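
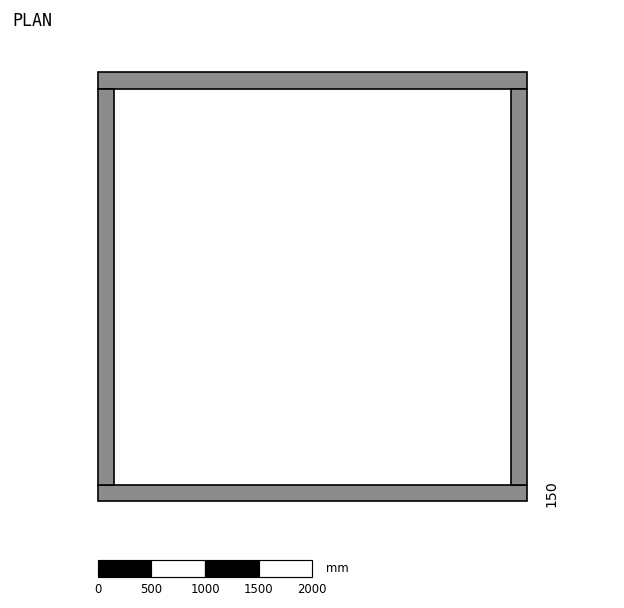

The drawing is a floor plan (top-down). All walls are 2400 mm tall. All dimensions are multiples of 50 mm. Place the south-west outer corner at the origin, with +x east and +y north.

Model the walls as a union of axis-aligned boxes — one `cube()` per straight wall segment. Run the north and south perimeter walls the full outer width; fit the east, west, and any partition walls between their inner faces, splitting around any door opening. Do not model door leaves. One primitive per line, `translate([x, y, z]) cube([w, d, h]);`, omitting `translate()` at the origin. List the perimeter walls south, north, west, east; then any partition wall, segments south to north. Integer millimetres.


cube([4000, 150, 2400]);
translate([0, 3850, 0]) cube([4000, 150, 2400]);
translate([0, 150, 0]) cube([150, 3700, 2400]);
translate([3850, 150, 0]) cube([150, 3700, 2400]);


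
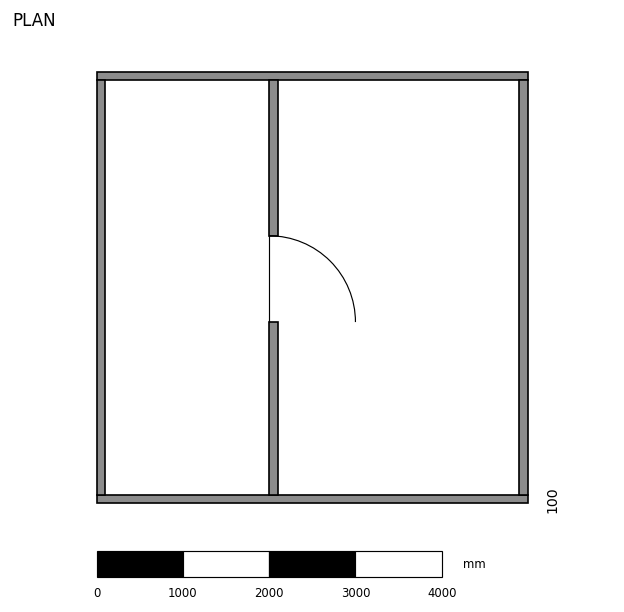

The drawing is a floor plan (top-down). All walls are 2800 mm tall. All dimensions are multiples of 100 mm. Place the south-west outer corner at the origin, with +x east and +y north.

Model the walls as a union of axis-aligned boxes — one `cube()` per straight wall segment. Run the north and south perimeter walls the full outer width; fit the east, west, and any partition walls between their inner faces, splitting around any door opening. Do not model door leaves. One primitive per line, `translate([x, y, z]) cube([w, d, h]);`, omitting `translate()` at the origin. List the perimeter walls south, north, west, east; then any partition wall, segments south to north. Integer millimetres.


cube([5000, 100, 2800]);
translate([0, 4900, 0]) cube([5000, 100, 2800]);
translate([0, 100, 0]) cube([100, 4800, 2800]);
translate([4900, 100, 0]) cube([100, 4800, 2800]);
translate([2000, 100, 0]) cube([100, 2000, 2800]);
translate([2000, 3100, 0]) cube([100, 1800, 2800]);


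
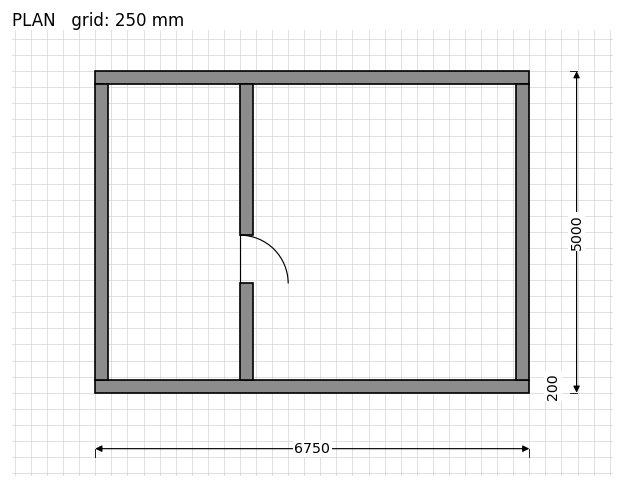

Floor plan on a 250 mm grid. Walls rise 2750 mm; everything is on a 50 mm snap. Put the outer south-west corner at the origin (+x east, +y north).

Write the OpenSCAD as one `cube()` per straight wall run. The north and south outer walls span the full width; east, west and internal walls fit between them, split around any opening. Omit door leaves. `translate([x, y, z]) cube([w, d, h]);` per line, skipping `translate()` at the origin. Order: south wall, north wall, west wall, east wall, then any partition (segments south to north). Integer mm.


cube([6750, 200, 2750]);
translate([0, 4800, 0]) cube([6750, 200, 2750]);
translate([0, 200, 0]) cube([200, 4600, 2750]);
translate([6550, 200, 0]) cube([200, 4600, 2750]);
translate([2250, 200, 0]) cube([200, 1500, 2750]);
translate([2250, 2450, 0]) cube([200, 2350, 2750]);


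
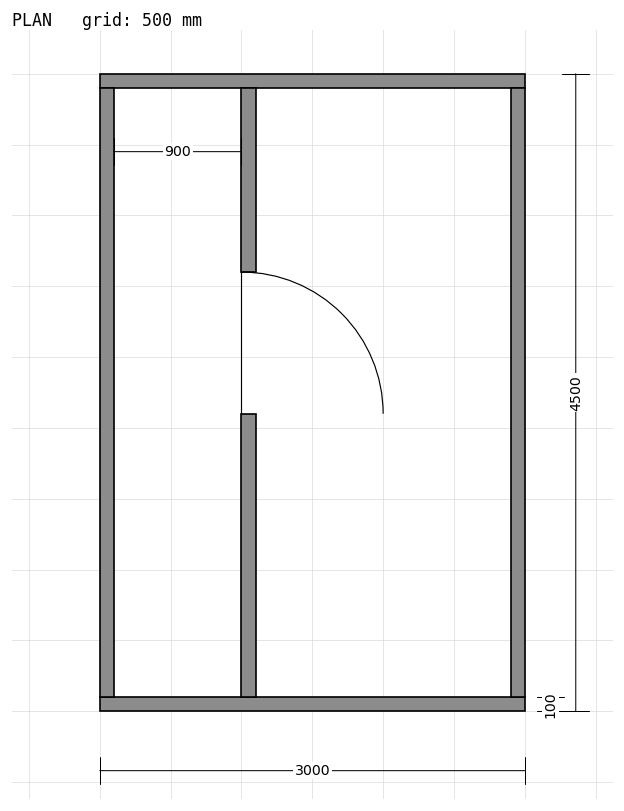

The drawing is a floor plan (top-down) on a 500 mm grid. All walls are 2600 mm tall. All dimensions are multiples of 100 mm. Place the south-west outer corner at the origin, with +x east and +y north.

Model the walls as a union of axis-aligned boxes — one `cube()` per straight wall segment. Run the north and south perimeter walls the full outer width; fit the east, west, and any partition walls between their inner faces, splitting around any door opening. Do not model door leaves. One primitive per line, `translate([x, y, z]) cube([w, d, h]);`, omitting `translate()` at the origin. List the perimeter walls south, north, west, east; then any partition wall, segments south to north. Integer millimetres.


cube([3000, 100, 2600]);
translate([0, 4400, 0]) cube([3000, 100, 2600]);
translate([0, 100, 0]) cube([100, 4300, 2600]);
translate([2900, 100, 0]) cube([100, 4300, 2600]);
translate([1000, 100, 0]) cube([100, 2000, 2600]);
translate([1000, 3100, 0]) cube([100, 1300, 2600]);


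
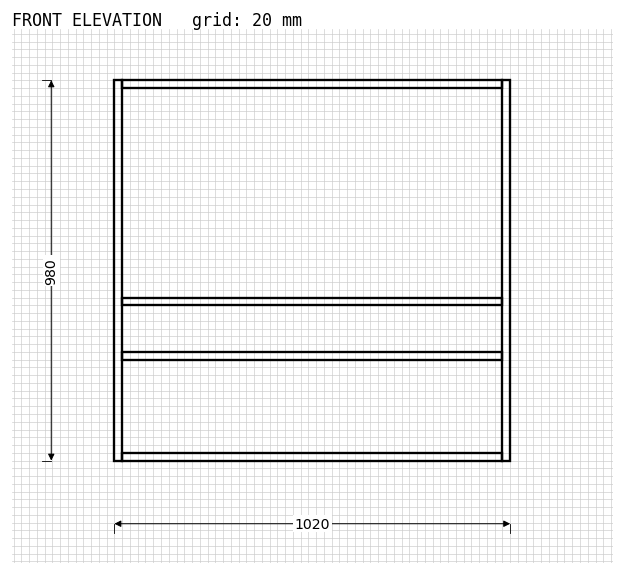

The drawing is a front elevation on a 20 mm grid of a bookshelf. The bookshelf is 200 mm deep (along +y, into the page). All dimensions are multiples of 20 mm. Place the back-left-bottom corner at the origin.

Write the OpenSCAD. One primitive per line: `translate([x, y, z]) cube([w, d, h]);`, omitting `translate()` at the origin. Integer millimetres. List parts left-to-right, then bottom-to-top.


cube([20, 200, 980]);
translate([20, 0, 0]) cube([980, 200, 20]);
translate([20, 0, 260]) cube([980, 200, 20]);
translate([20, 0, 400]) cube([980, 200, 20]);
translate([20, 0, 960]) cube([980, 200, 20]);
translate([1000, 0, 0]) cube([20, 200, 980]);


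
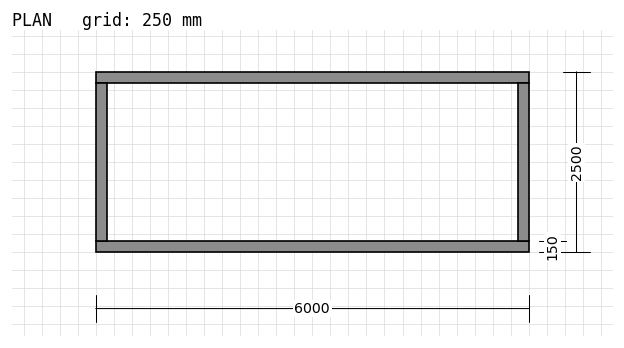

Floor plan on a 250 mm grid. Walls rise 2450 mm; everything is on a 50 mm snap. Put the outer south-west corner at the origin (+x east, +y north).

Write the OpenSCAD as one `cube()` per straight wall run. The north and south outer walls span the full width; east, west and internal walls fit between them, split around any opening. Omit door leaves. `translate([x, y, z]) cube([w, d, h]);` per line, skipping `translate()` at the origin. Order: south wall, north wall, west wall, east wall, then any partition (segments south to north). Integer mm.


cube([6000, 150, 2450]);
translate([0, 2350, 0]) cube([6000, 150, 2450]);
translate([0, 150, 0]) cube([150, 2200, 2450]);
translate([5850, 150, 0]) cube([150, 2200, 2450]);


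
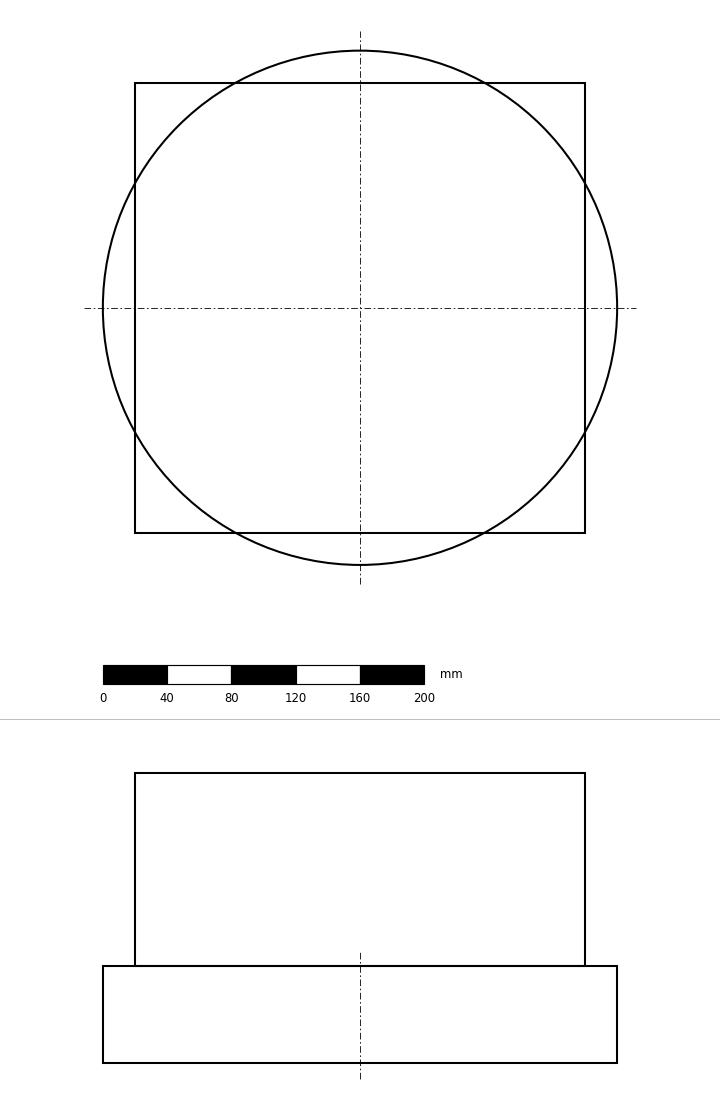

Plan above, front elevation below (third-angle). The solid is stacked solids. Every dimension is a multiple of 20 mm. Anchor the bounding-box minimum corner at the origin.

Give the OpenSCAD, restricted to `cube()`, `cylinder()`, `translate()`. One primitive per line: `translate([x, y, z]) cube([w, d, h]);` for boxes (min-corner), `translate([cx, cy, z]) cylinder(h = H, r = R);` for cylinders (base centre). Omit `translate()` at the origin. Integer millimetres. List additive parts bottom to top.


translate([160, 160, 0]) cylinder(h = 60, r = 160);
translate([20, 20, 60]) cube([280, 280, 120]);


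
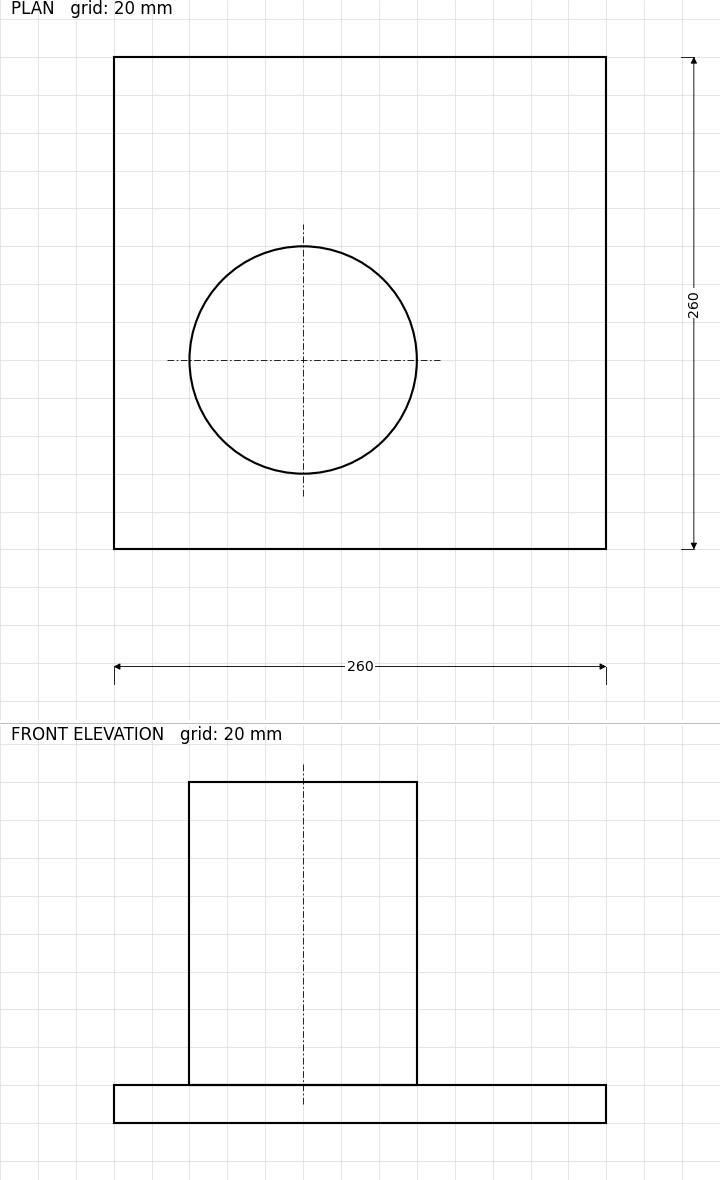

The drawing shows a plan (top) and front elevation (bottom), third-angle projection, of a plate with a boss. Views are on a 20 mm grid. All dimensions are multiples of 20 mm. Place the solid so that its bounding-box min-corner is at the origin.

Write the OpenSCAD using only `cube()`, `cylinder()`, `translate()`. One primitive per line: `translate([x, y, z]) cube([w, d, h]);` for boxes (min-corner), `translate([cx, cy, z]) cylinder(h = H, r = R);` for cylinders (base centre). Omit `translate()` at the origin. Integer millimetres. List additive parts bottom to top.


cube([260, 260, 20]);
translate([100, 100, 20]) cylinder(h = 160, r = 60);


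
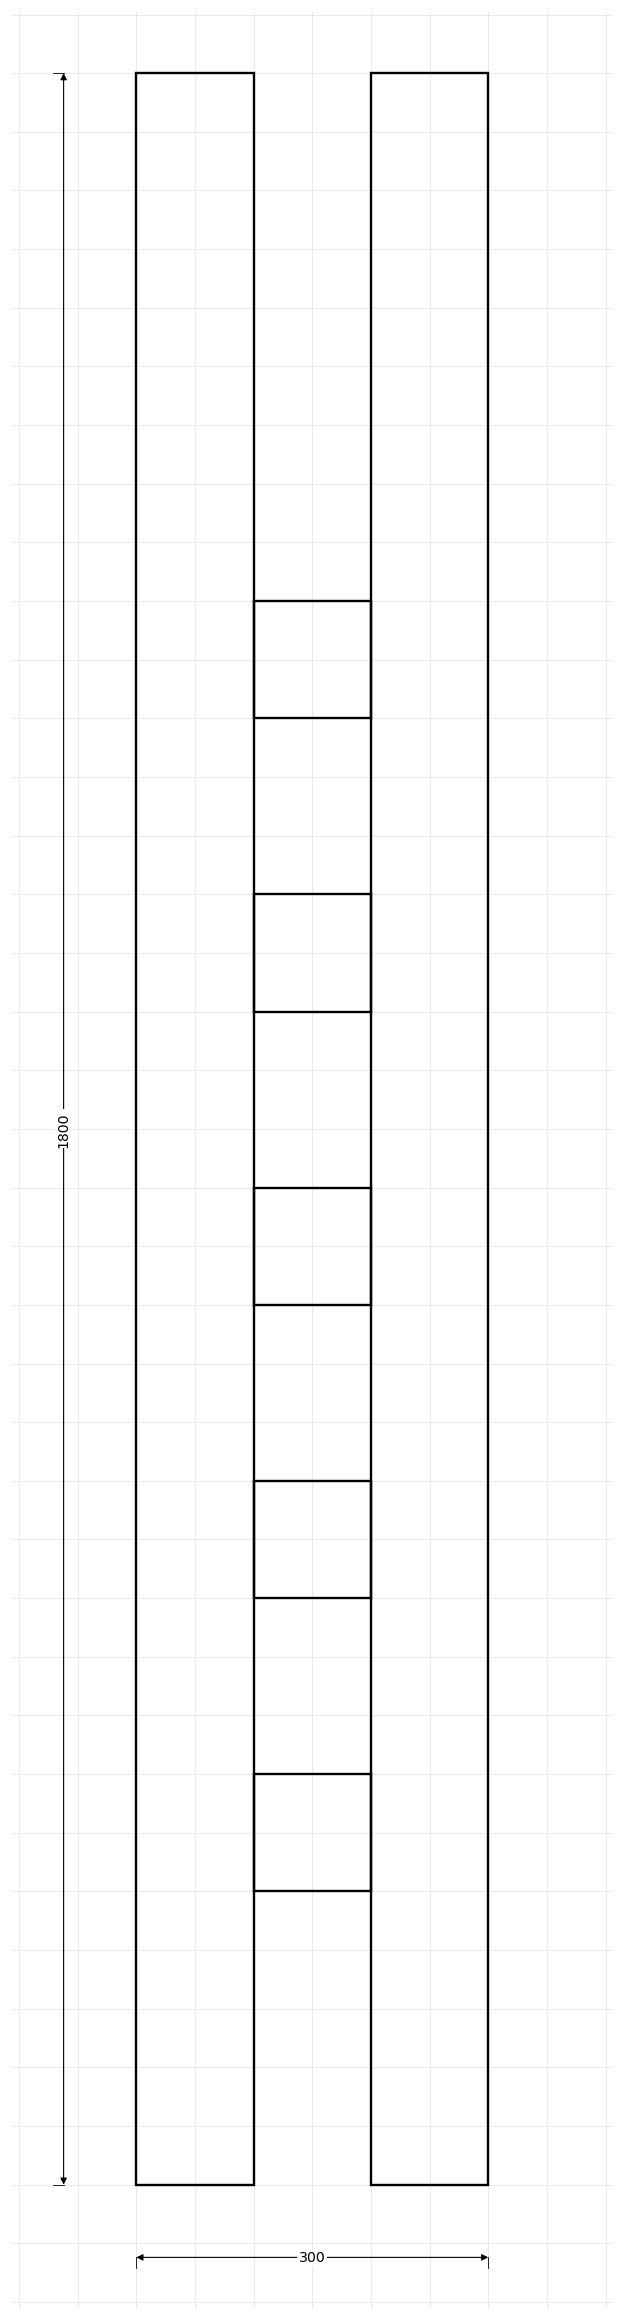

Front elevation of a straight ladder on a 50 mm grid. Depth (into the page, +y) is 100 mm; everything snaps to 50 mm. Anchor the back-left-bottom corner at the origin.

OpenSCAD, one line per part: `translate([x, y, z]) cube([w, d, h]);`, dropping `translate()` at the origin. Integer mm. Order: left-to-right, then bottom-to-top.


cube([100, 100, 1800]);
translate([100, 0, 250]) cube([100, 100, 100]);
translate([100, 0, 500]) cube([100, 100, 100]);
translate([100, 0, 750]) cube([100, 100, 100]);
translate([100, 0, 1000]) cube([100, 100, 100]);
translate([100, 0, 1250]) cube([100, 100, 100]);
translate([200, 0, 0]) cube([100, 100, 1800]);


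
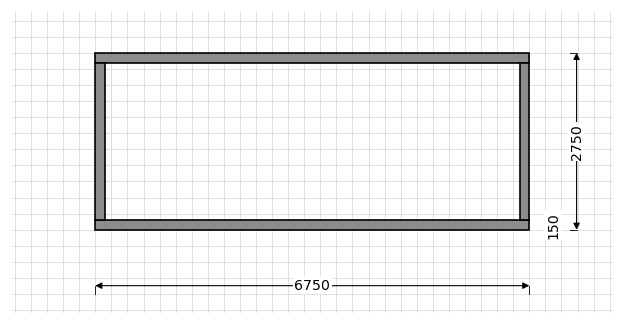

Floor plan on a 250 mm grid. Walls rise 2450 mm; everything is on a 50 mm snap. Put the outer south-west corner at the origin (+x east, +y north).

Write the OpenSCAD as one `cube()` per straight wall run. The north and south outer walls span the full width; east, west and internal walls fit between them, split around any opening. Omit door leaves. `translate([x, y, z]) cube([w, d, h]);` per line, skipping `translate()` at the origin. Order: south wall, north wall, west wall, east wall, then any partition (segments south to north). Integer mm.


cube([6750, 150, 2450]);
translate([0, 2600, 0]) cube([6750, 150, 2450]);
translate([0, 150, 0]) cube([150, 2450, 2450]);
translate([6600, 150, 0]) cube([150, 2450, 2450]);


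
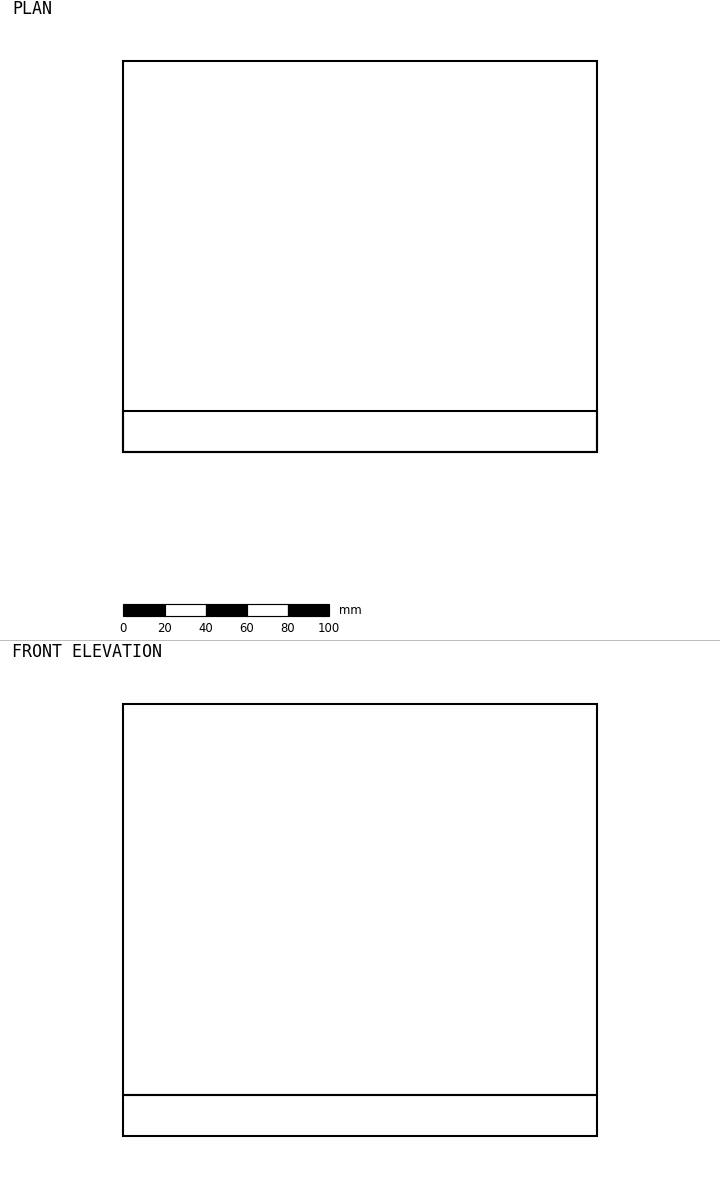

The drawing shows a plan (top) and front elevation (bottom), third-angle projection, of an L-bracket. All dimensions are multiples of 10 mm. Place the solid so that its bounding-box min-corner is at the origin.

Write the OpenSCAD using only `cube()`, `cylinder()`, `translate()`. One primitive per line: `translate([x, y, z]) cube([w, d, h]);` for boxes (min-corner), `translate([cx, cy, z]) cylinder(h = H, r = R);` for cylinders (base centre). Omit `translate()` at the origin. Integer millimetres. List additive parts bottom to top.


cube([230, 190, 20]);
translate([0, 0, 20]) cube([230, 20, 190]);


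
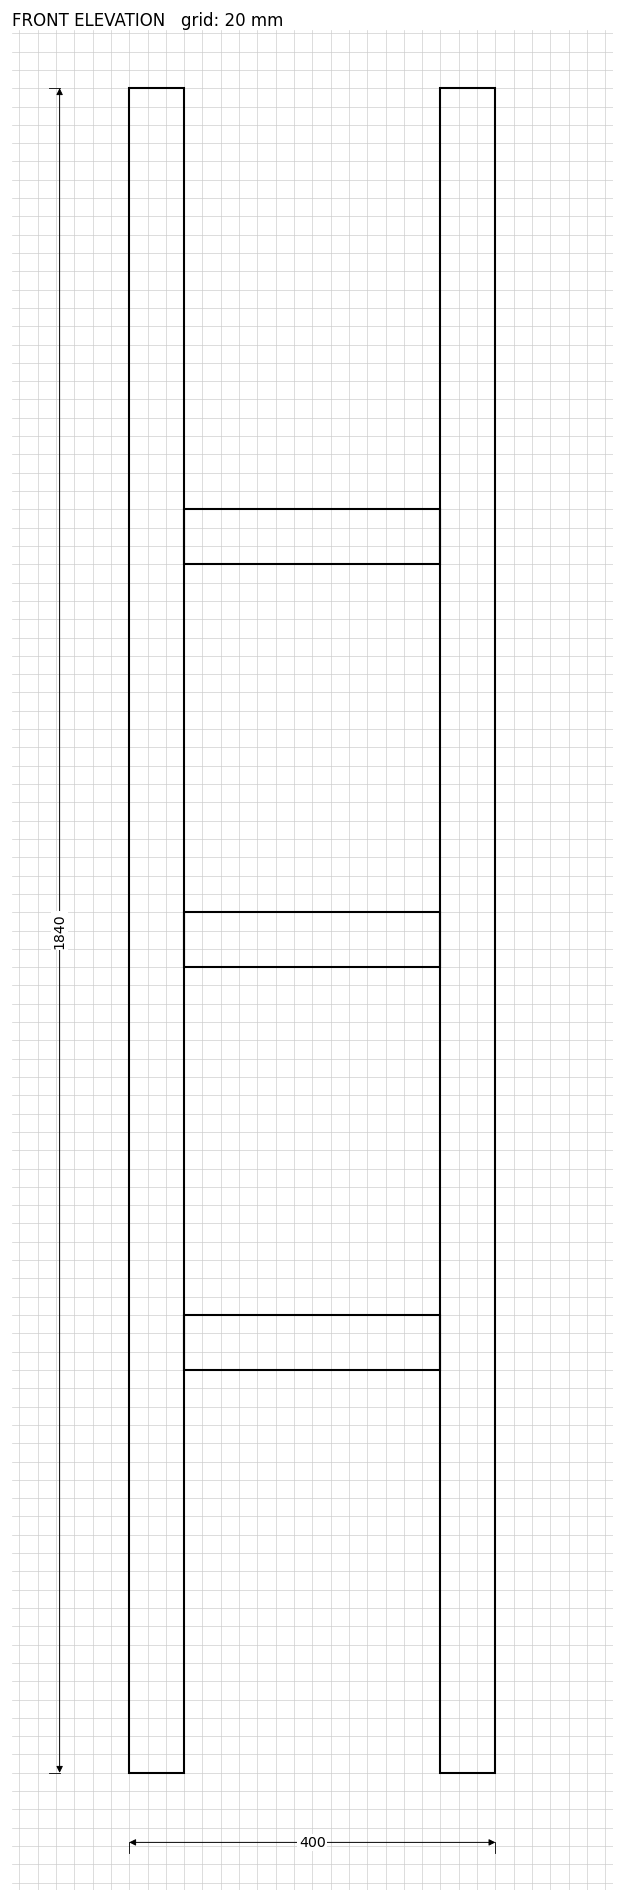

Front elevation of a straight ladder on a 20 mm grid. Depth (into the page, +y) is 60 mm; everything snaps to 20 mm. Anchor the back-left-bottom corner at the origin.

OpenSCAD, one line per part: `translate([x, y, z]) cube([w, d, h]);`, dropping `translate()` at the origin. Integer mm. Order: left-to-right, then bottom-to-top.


cube([60, 60, 1840]);
translate([60, 0, 440]) cube([280, 60, 60]);
translate([60, 0, 880]) cube([280, 60, 60]);
translate([60, 0, 1320]) cube([280, 60, 60]);
translate([340, 0, 0]) cube([60, 60, 1840]);


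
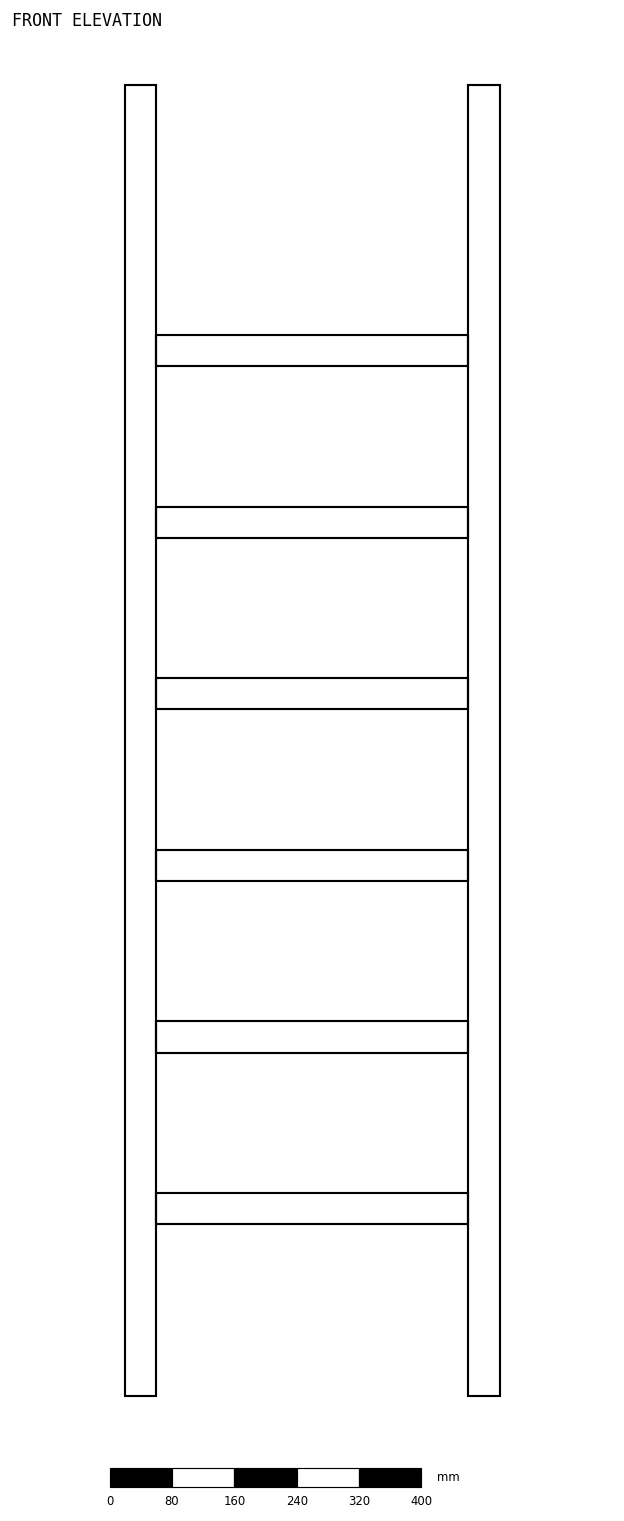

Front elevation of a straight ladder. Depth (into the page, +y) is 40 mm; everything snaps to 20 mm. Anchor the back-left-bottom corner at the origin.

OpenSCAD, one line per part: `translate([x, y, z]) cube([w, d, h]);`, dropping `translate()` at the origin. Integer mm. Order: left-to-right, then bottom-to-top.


cube([40, 40, 1680]);
translate([40, 0, 220]) cube([400, 40, 40]);
translate([40, 0, 440]) cube([400, 40, 40]);
translate([40, 0, 660]) cube([400, 40, 40]);
translate([40, 0, 880]) cube([400, 40, 40]);
translate([40, 0, 1100]) cube([400, 40, 40]);
translate([40, 0, 1320]) cube([400, 40, 40]);
translate([440, 0, 0]) cube([40, 40, 1680]);


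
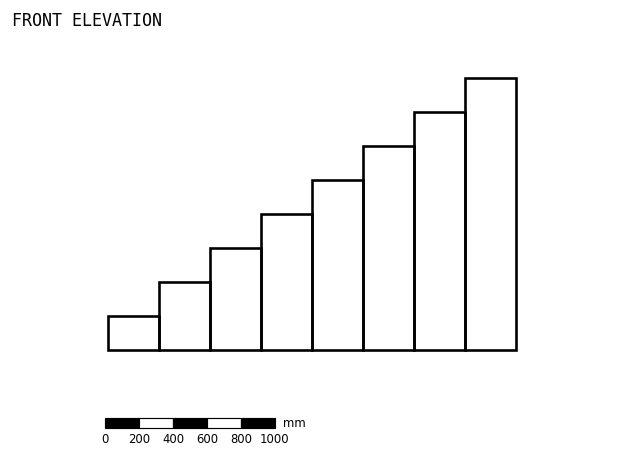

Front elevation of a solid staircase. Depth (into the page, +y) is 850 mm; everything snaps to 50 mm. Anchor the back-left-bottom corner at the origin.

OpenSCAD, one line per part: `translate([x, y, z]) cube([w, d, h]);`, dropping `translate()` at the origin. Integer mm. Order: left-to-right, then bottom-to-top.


cube([300, 850, 200]);
translate([300, 0, 0]) cube([300, 850, 400]);
translate([600, 0, 0]) cube([300, 850, 600]);
translate([900, 0, 0]) cube([300, 850, 800]);
translate([1200, 0, 0]) cube([300, 850, 1000]);
translate([1500, 0, 0]) cube([300, 850, 1200]);
translate([1800, 0, 0]) cube([300, 850, 1400]);
translate([2100, 0, 0]) cube([300, 850, 1600]);


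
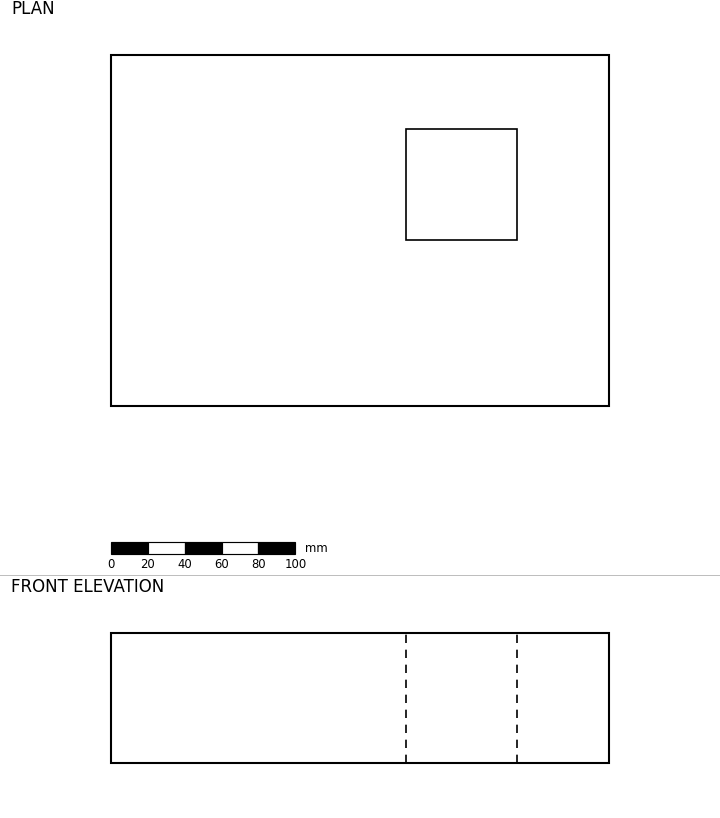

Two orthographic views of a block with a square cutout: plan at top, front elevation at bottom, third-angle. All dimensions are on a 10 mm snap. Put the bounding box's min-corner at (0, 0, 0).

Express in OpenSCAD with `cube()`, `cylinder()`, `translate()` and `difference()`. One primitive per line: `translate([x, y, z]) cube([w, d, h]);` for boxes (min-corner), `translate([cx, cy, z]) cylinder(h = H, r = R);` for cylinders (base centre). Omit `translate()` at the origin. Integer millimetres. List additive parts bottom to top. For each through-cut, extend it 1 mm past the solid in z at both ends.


difference() {
  cube([270, 190, 70]);
  translate([160, 90, -1]) cube([60, 60, 72]);
}


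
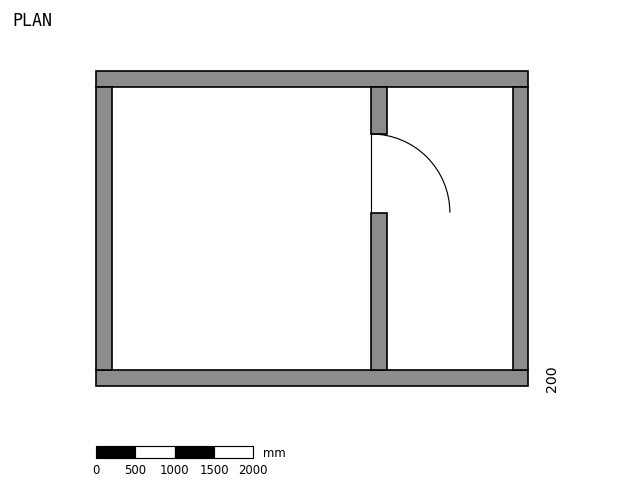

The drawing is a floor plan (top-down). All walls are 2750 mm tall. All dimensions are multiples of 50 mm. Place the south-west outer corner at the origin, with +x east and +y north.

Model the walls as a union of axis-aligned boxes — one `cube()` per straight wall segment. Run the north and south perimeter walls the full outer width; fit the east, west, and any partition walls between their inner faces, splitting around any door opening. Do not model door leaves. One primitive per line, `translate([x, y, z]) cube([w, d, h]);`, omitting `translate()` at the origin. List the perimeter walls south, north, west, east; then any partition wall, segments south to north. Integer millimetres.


cube([5500, 200, 2750]);
translate([0, 3800, 0]) cube([5500, 200, 2750]);
translate([0, 200, 0]) cube([200, 3600, 2750]);
translate([5300, 200, 0]) cube([200, 3600, 2750]);
translate([3500, 200, 0]) cube([200, 2000, 2750]);
translate([3500, 3200, 0]) cube([200, 600, 2750]);


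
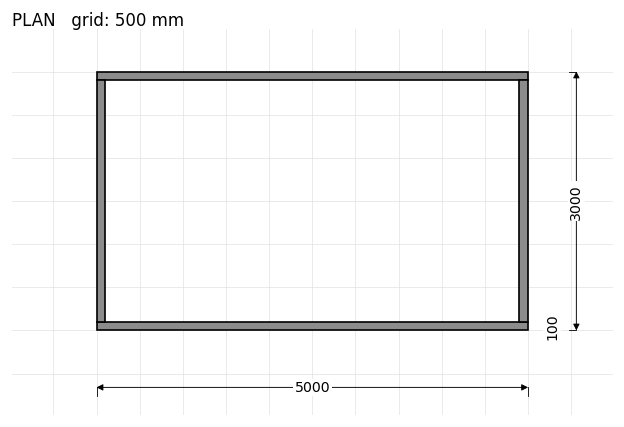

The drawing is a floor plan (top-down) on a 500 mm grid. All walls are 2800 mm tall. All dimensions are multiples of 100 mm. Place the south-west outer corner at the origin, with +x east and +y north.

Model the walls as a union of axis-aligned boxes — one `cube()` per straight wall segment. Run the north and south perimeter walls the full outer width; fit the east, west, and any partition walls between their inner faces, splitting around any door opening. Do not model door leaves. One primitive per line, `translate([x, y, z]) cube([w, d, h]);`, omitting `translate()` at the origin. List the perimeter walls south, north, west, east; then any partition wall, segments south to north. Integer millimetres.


cube([5000, 100, 2800]);
translate([0, 2900, 0]) cube([5000, 100, 2800]);
translate([0, 100, 0]) cube([100, 2800, 2800]);
translate([4900, 100, 0]) cube([100, 2800, 2800]);


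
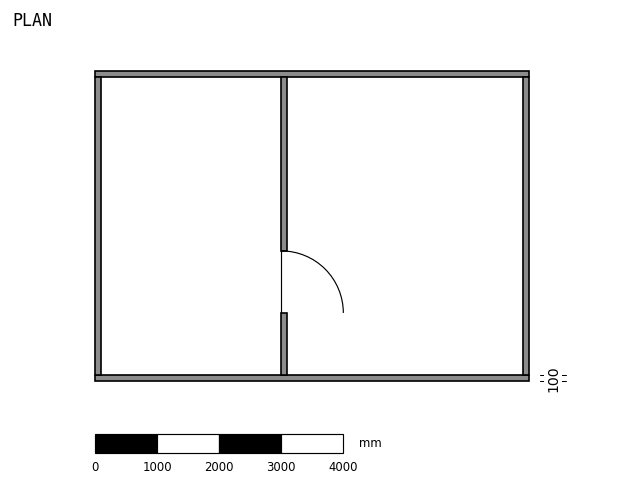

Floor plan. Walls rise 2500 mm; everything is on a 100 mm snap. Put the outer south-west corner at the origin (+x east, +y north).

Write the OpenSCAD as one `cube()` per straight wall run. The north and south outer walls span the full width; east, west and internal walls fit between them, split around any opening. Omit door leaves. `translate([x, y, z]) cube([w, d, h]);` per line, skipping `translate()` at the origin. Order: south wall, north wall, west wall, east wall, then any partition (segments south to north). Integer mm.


cube([7000, 100, 2500]);
translate([0, 4900, 0]) cube([7000, 100, 2500]);
translate([0, 100, 0]) cube([100, 4800, 2500]);
translate([6900, 100, 0]) cube([100, 4800, 2500]);
translate([3000, 100, 0]) cube([100, 1000, 2500]);
translate([3000, 2100, 0]) cube([100, 2800, 2500]);


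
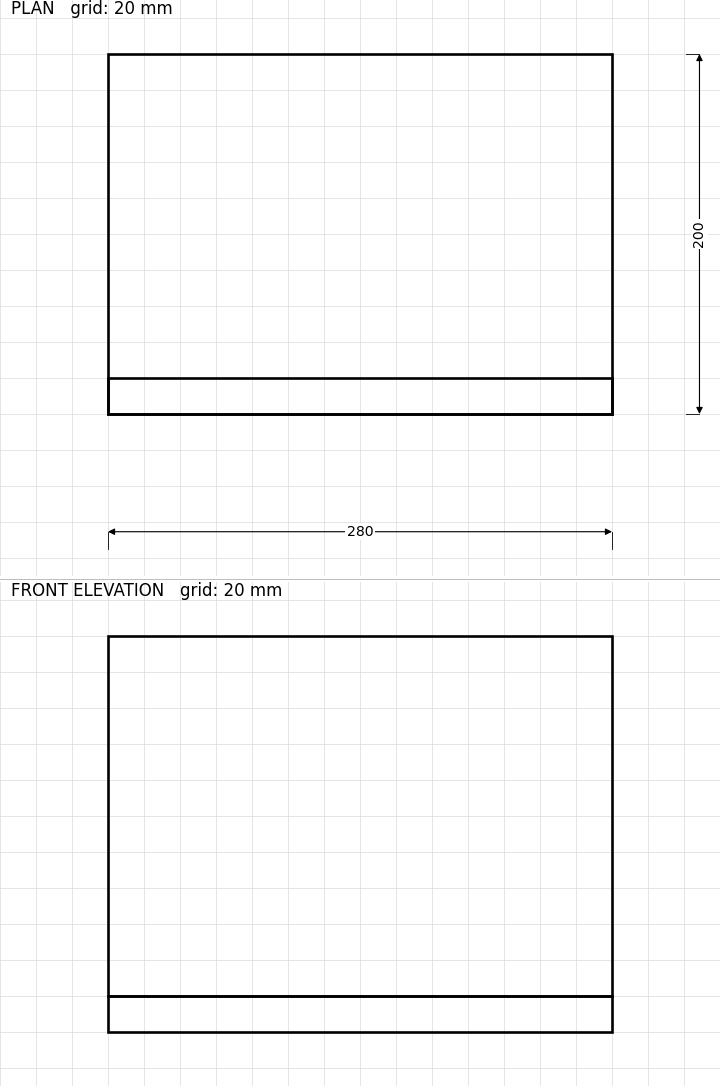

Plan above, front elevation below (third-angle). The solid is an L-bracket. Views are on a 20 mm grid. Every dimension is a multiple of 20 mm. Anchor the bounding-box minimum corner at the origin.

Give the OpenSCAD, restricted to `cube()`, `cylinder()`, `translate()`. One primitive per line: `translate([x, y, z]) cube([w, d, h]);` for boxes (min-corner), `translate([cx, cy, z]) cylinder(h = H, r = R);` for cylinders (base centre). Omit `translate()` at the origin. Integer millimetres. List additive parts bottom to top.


cube([280, 200, 20]);
translate([0, 0, 20]) cube([280, 20, 200]);


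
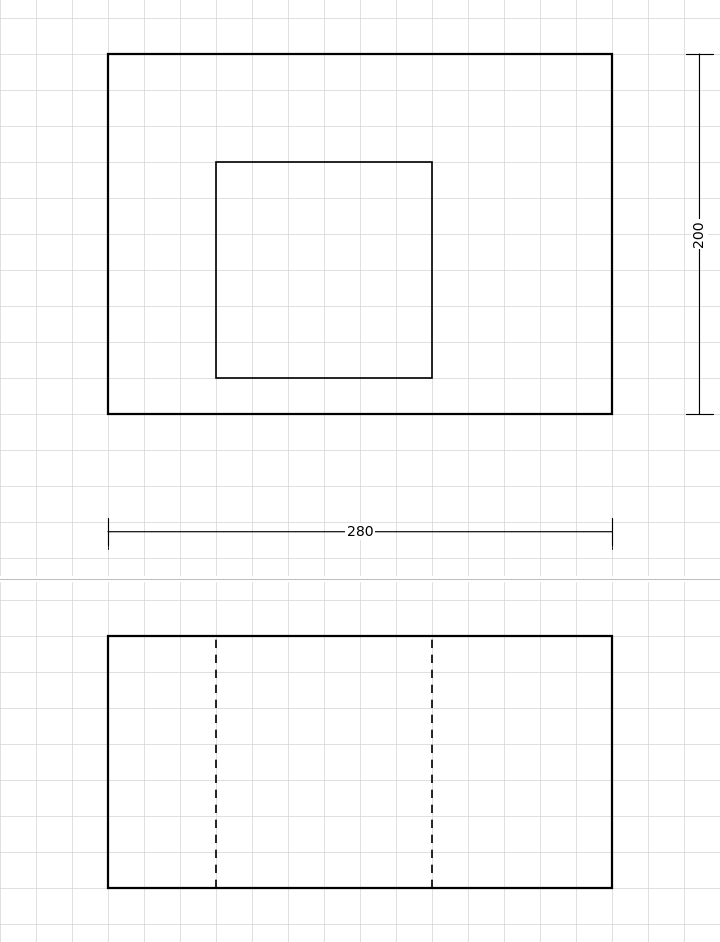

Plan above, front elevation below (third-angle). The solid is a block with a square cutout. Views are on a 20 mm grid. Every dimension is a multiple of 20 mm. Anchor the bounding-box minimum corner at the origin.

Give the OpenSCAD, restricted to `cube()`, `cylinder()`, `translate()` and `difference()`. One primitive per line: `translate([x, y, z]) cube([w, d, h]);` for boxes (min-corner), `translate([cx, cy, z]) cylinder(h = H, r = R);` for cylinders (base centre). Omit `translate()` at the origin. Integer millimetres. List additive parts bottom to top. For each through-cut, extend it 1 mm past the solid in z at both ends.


difference() {
  cube([280, 200, 140]);
  translate([60, 20, -1]) cube([120, 120, 142]);
}


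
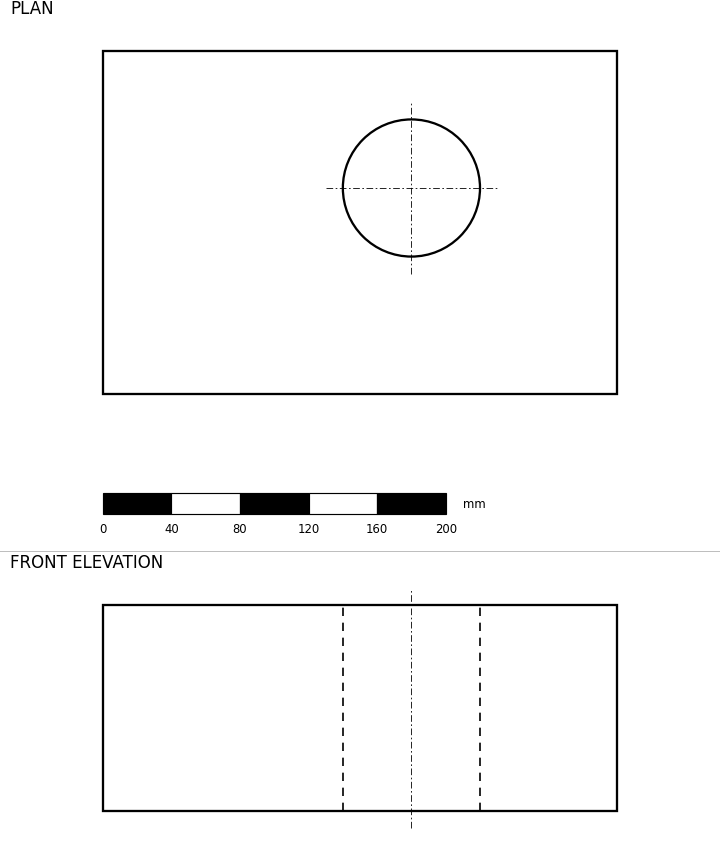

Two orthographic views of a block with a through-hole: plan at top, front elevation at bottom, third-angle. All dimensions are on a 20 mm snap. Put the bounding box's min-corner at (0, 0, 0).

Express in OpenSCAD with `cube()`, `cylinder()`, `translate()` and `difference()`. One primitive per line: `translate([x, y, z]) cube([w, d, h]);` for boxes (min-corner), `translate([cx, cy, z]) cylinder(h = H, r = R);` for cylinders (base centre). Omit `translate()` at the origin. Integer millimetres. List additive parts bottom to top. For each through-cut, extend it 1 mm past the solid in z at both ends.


difference() {
  cube([300, 200, 120]);
  translate([180, 120, -1]) cylinder(h = 122, r = 40);
}


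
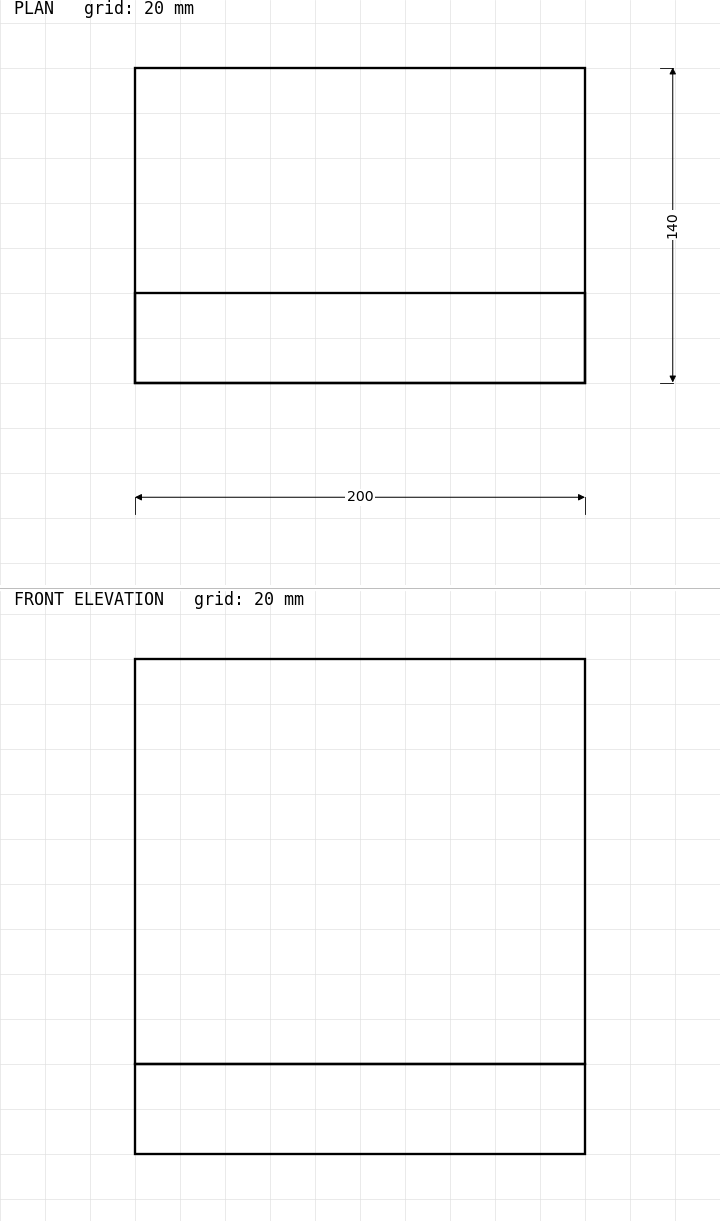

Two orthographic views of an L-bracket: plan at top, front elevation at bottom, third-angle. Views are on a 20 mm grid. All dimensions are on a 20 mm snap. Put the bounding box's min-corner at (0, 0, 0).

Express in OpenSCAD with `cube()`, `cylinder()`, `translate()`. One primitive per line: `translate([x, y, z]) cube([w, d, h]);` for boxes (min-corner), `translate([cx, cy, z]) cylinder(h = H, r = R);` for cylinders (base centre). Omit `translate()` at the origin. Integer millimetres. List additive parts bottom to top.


cube([200, 140, 40]);
translate([0, 0, 40]) cube([200, 40, 180]);


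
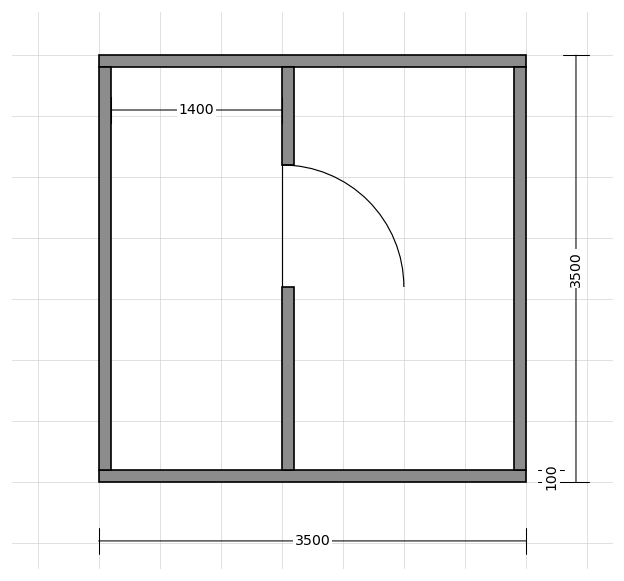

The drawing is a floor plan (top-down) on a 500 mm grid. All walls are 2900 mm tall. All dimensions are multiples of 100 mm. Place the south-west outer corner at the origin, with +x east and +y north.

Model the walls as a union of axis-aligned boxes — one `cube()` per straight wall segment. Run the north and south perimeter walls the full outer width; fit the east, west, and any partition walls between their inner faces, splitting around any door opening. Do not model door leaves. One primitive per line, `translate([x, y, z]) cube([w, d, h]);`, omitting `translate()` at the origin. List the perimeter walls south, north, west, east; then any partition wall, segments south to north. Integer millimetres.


cube([3500, 100, 2900]);
translate([0, 3400, 0]) cube([3500, 100, 2900]);
translate([0, 100, 0]) cube([100, 3300, 2900]);
translate([3400, 100, 0]) cube([100, 3300, 2900]);
translate([1500, 100, 0]) cube([100, 1500, 2900]);
translate([1500, 2600, 0]) cube([100, 800, 2900]);


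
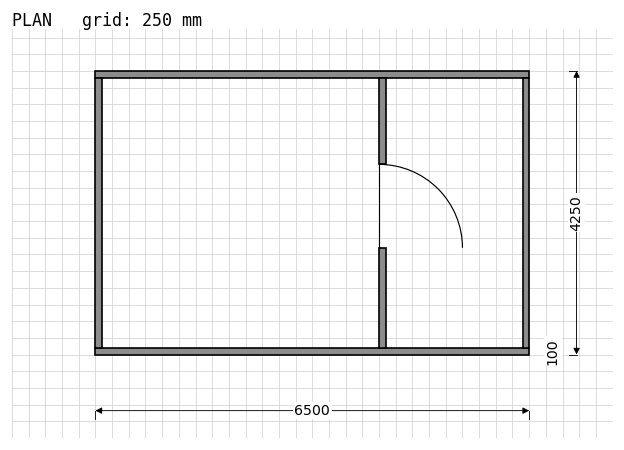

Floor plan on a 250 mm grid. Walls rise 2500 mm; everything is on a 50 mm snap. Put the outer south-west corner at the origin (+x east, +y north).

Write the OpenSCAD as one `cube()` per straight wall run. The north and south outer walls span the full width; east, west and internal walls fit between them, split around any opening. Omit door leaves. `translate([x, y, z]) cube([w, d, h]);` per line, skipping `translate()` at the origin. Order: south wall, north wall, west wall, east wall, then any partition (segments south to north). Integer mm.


cube([6500, 100, 2500]);
translate([0, 4150, 0]) cube([6500, 100, 2500]);
translate([0, 100, 0]) cube([100, 4050, 2500]);
translate([6400, 100, 0]) cube([100, 4050, 2500]);
translate([4250, 100, 0]) cube([100, 1500, 2500]);
translate([4250, 2850, 0]) cube([100, 1300, 2500]);


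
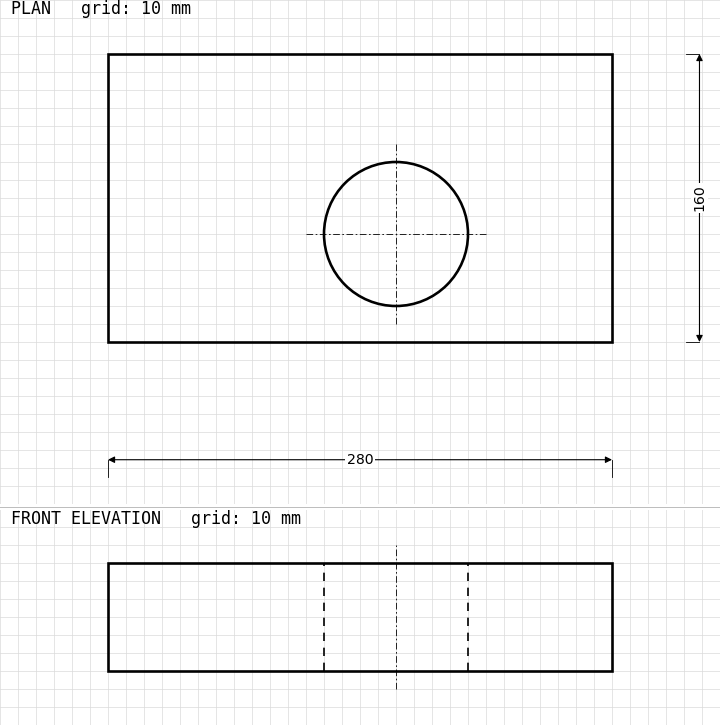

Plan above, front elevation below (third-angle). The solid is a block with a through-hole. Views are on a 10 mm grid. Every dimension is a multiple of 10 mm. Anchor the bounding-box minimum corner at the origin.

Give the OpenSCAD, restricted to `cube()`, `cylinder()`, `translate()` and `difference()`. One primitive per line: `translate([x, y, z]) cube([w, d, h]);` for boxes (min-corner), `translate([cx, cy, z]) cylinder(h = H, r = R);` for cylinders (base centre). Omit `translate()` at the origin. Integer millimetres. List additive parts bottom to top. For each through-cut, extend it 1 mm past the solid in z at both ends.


difference() {
  cube([280, 160, 60]);
  translate([160, 60, -1]) cylinder(h = 62, r = 40);
}


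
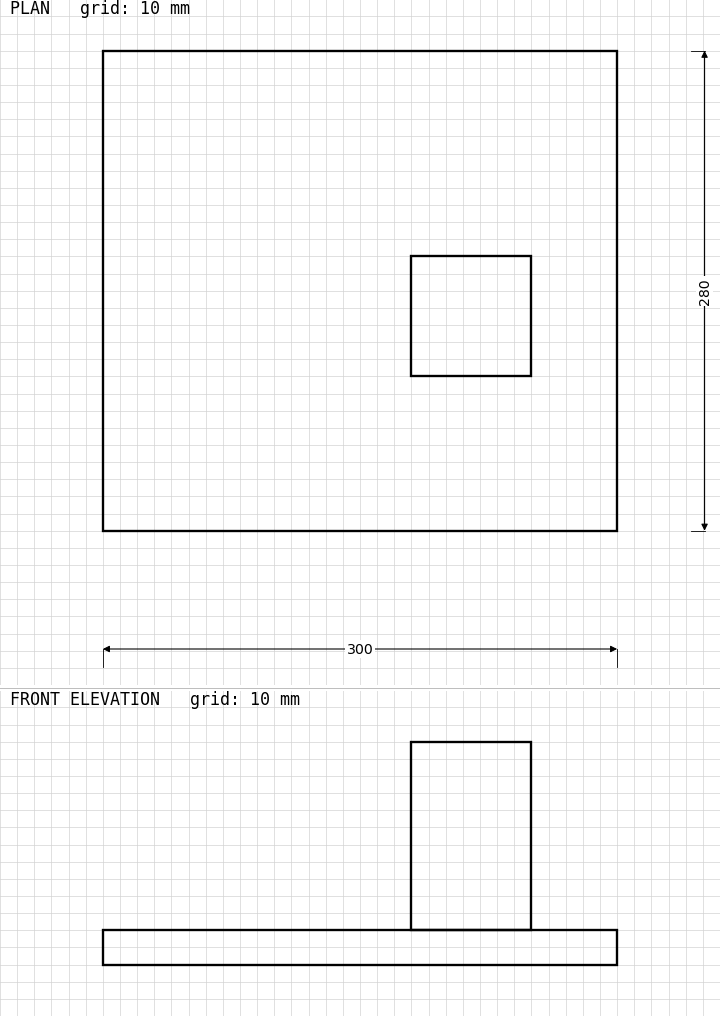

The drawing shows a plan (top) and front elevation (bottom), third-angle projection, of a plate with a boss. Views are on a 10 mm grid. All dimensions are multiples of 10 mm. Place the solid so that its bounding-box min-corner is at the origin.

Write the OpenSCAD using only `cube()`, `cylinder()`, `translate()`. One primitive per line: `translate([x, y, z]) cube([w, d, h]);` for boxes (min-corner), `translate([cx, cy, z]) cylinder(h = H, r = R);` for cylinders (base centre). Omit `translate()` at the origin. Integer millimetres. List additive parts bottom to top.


cube([300, 280, 20]);
translate([180, 90, 20]) cube([70, 70, 110]);


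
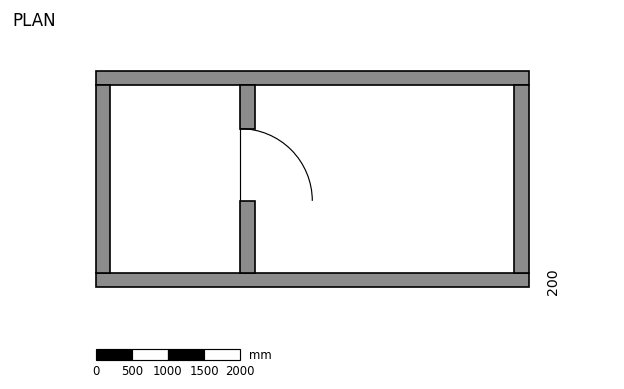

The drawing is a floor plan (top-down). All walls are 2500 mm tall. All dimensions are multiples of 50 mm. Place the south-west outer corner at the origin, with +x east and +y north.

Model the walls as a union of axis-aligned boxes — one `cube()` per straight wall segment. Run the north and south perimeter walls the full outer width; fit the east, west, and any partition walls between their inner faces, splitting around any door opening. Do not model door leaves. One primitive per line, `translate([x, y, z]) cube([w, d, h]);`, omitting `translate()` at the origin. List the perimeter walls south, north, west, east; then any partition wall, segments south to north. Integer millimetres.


cube([6000, 200, 2500]);
translate([0, 2800, 0]) cube([6000, 200, 2500]);
translate([0, 200, 0]) cube([200, 2600, 2500]);
translate([5800, 200, 0]) cube([200, 2600, 2500]);
translate([2000, 200, 0]) cube([200, 1000, 2500]);
translate([2000, 2200, 0]) cube([200, 600, 2500]);


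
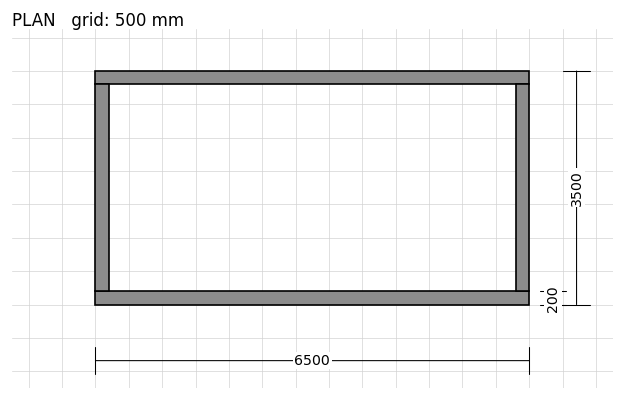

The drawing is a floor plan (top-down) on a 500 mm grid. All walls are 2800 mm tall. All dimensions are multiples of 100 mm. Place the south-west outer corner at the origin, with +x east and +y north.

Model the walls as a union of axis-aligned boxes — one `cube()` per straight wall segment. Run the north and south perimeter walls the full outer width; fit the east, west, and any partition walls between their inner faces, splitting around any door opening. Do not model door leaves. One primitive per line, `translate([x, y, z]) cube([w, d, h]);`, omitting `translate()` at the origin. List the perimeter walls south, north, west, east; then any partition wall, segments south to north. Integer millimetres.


cube([6500, 200, 2800]);
translate([0, 3300, 0]) cube([6500, 200, 2800]);
translate([0, 200, 0]) cube([200, 3100, 2800]);
translate([6300, 200, 0]) cube([200, 3100, 2800]);


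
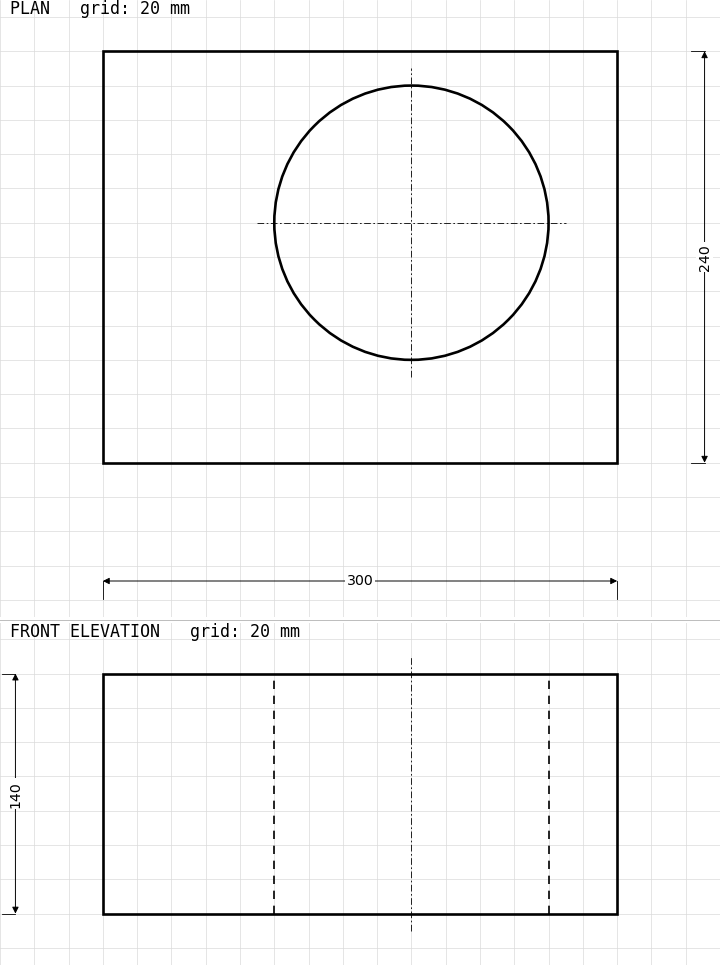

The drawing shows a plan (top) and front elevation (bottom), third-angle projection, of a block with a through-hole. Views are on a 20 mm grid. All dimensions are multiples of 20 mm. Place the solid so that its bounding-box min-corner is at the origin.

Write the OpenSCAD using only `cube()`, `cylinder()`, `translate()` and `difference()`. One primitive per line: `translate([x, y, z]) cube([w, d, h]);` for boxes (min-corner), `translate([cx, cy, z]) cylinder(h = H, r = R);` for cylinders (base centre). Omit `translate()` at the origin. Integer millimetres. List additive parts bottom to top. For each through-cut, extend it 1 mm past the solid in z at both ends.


difference() {
  cube([300, 240, 140]);
  translate([180, 140, -1]) cylinder(h = 142, r = 80);
}


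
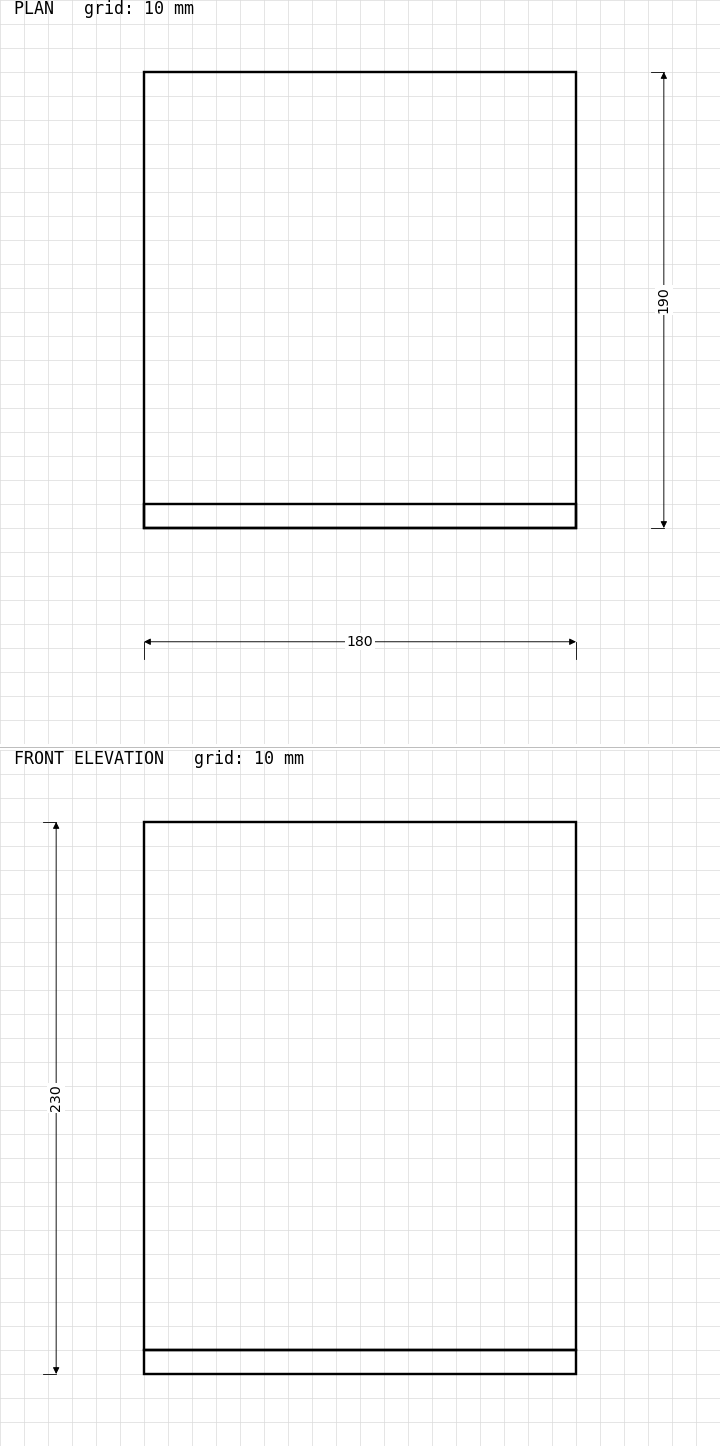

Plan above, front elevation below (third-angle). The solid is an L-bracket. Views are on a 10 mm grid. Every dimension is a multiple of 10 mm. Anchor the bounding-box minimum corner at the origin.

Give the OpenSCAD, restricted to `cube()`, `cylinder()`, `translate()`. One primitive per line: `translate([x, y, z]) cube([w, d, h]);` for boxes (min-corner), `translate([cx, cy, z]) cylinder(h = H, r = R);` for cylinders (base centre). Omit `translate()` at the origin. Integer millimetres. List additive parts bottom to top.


cube([180, 190, 10]);
translate([0, 0, 10]) cube([180, 10, 220]);


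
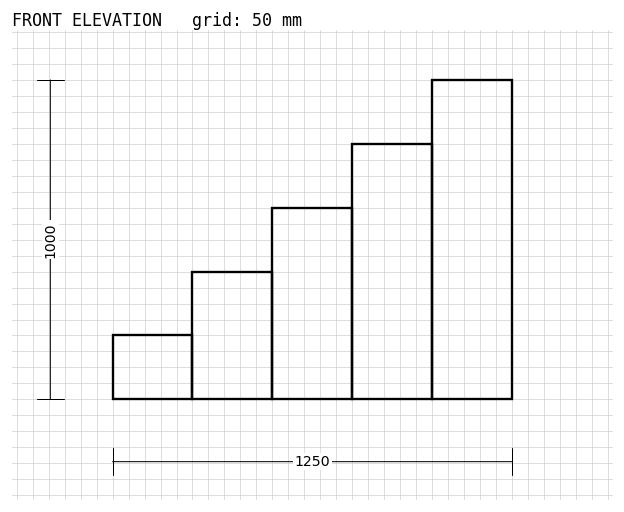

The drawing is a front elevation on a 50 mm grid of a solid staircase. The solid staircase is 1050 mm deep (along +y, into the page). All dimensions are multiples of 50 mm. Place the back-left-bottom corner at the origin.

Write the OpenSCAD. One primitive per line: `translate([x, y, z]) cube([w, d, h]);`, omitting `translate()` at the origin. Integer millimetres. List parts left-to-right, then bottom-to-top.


cube([250, 1050, 200]);
translate([250, 0, 0]) cube([250, 1050, 400]);
translate([500, 0, 0]) cube([250, 1050, 600]);
translate([750, 0, 0]) cube([250, 1050, 800]);
translate([1000, 0, 0]) cube([250, 1050, 1000]);


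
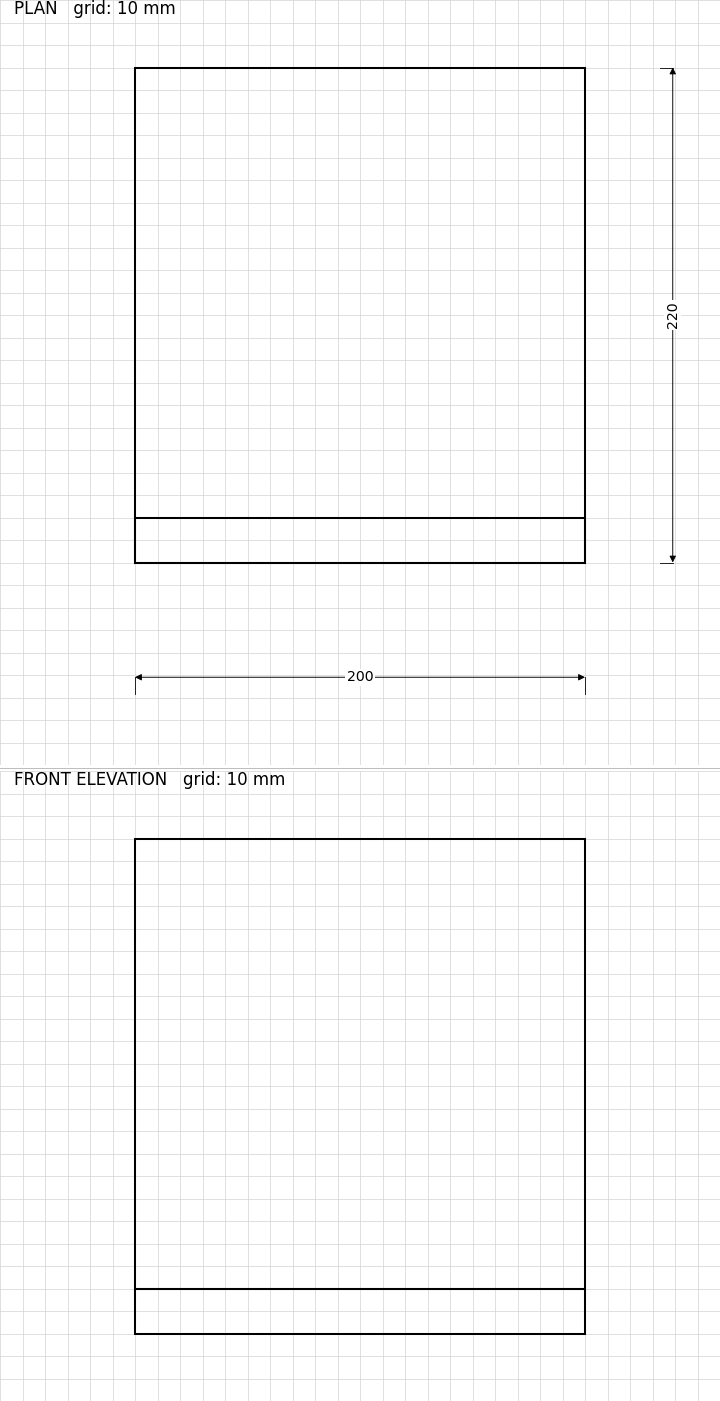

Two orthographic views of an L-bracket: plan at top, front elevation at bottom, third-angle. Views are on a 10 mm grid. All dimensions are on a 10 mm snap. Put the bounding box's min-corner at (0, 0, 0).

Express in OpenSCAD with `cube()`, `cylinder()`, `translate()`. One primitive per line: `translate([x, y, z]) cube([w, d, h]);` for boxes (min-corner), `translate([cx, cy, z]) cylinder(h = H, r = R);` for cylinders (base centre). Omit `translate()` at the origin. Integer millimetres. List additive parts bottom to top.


cube([200, 220, 20]);
translate([0, 0, 20]) cube([200, 20, 200]);


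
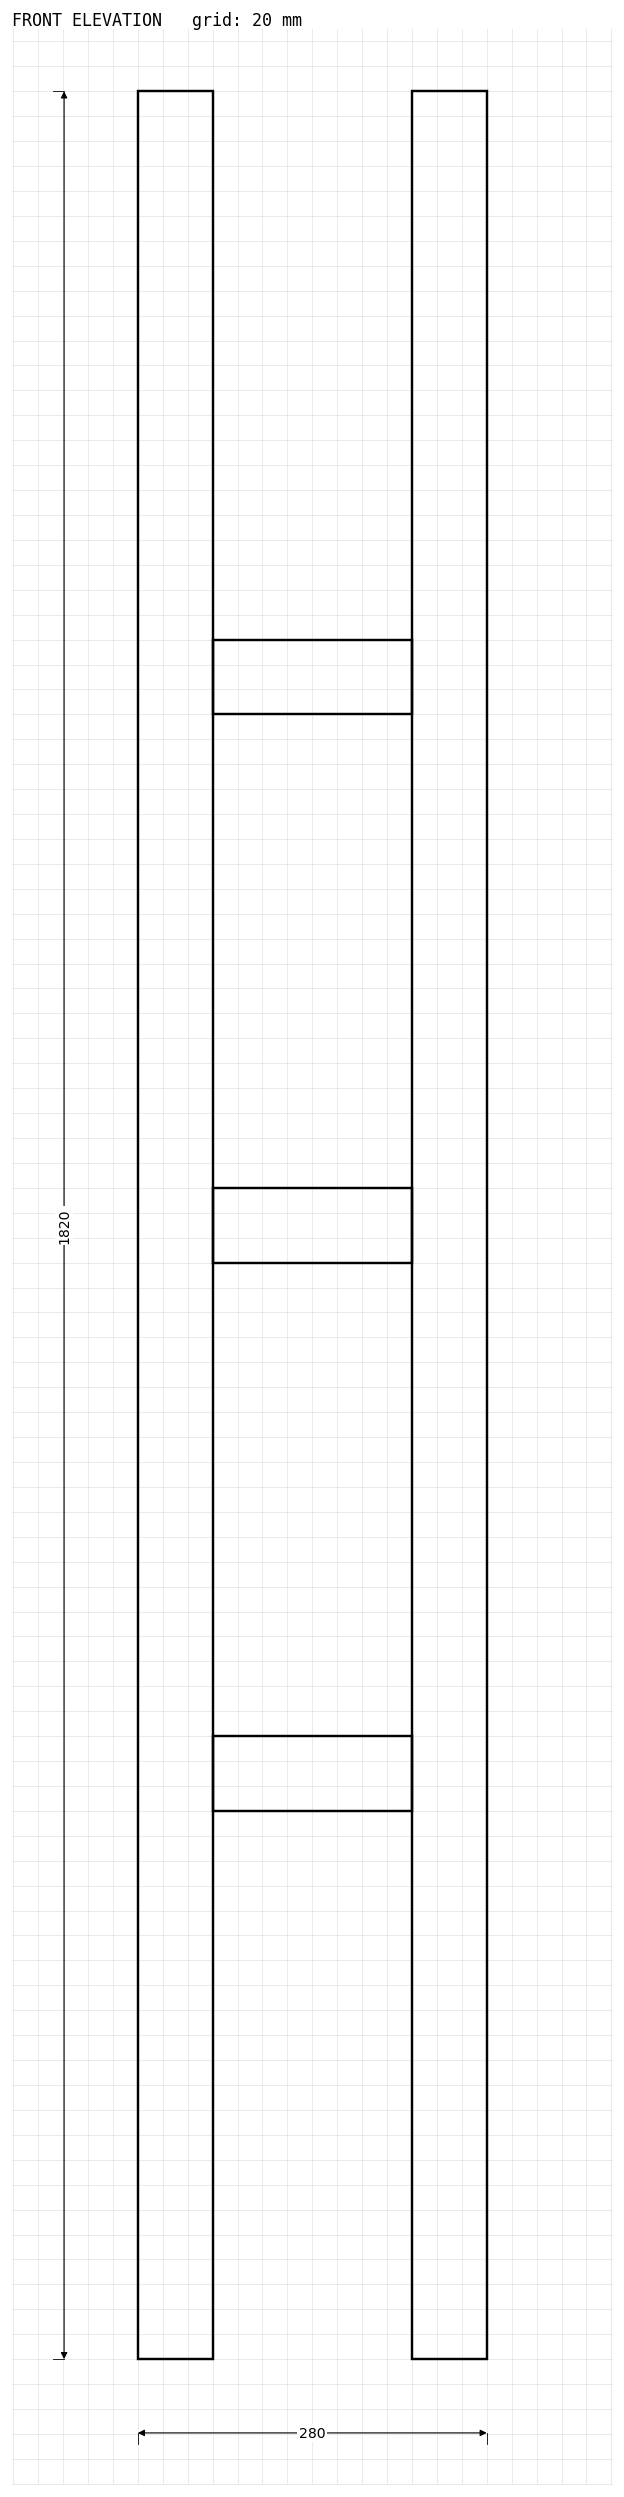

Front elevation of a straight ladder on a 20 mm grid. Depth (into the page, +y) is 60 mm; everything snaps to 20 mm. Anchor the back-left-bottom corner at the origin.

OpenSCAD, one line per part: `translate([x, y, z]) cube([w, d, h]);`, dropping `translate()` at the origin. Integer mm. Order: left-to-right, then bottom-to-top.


cube([60, 60, 1820]);
translate([60, 0, 440]) cube([160, 60, 60]);
translate([60, 0, 880]) cube([160, 60, 60]);
translate([60, 0, 1320]) cube([160, 60, 60]);
translate([220, 0, 0]) cube([60, 60, 1820]);


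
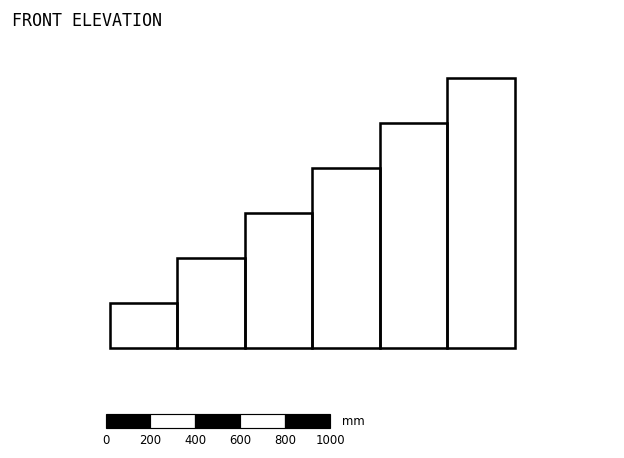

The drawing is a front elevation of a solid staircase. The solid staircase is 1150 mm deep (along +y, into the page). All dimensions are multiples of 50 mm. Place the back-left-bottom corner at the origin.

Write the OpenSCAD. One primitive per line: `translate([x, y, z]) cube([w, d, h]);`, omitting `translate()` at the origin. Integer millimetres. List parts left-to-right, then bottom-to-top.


cube([300, 1150, 200]);
translate([300, 0, 0]) cube([300, 1150, 400]);
translate([600, 0, 0]) cube([300, 1150, 600]);
translate([900, 0, 0]) cube([300, 1150, 800]);
translate([1200, 0, 0]) cube([300, 1150, 1000]);
translate([1500, 0, 0]) cube([300, 1150, 1200]);


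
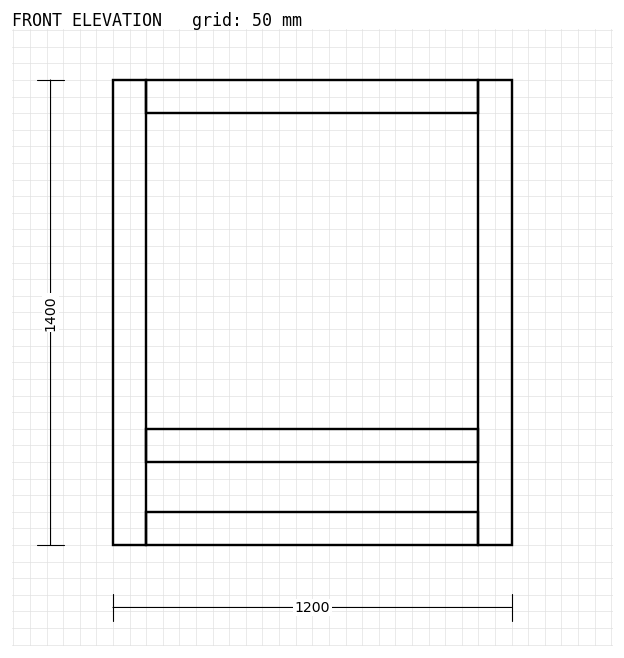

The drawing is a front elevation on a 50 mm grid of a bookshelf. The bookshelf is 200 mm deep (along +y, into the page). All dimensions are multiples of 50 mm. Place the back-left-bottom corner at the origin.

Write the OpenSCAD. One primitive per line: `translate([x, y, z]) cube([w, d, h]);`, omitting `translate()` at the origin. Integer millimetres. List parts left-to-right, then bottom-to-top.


cube([100, 200, 1400]);
translate([100, 0, 0]) cube([1000, 200, 100]);
translate([100, 0, 250]) cube([1000, 200, 100]);
translate([100, 0, 1300]) cube([1000, 200, 100]);
translate([1100, 0, 0]) cube([100, 200, 1400]);


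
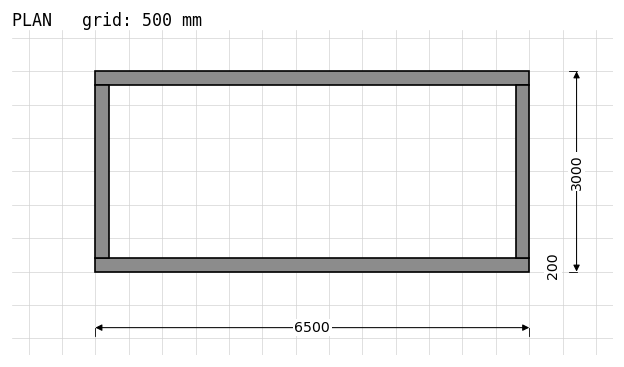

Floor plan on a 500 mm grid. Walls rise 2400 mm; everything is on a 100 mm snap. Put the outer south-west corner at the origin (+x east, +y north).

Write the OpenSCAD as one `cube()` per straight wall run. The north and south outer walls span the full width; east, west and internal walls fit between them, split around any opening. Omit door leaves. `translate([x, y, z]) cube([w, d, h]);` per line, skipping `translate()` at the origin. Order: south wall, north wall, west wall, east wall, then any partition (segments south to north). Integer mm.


cube([6500, 200, 2400]);
translate([0, 2800, 0]) cube([6500, 200, 2400]);
translate([0, 200, 0]) cube([200, 2600, 2400]);
translate([6300, 200, 0]) cube([200, 2600, 2400]);


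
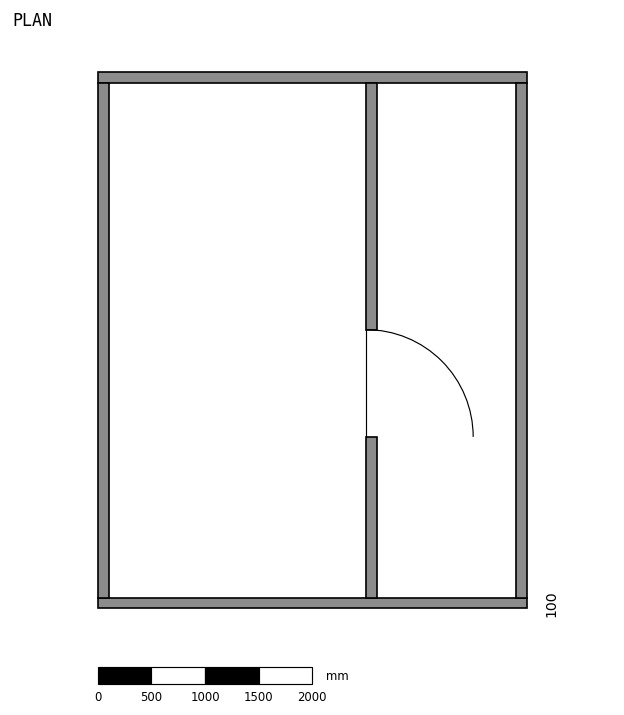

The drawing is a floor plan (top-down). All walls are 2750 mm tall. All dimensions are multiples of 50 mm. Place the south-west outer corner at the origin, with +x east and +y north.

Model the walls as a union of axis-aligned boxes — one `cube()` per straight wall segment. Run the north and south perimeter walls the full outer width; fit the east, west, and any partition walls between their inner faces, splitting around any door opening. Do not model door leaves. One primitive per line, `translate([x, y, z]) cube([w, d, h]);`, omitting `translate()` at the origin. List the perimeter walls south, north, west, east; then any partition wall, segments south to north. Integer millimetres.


cube([4000, 100, 2750]);
translate([0, 4900, 0]) cube([4000, 100, 2750]);
translate([0, 100, 0]) cube([100, 4800, 2750]);
translate([3900, 100, 0]) cube([100, 4800, 2750]);
translate([2500, 100, 0]) cube([100, 1500, 2750]);
translate([2500, 2600, 0]) cube([100, 2300, 2750]);
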